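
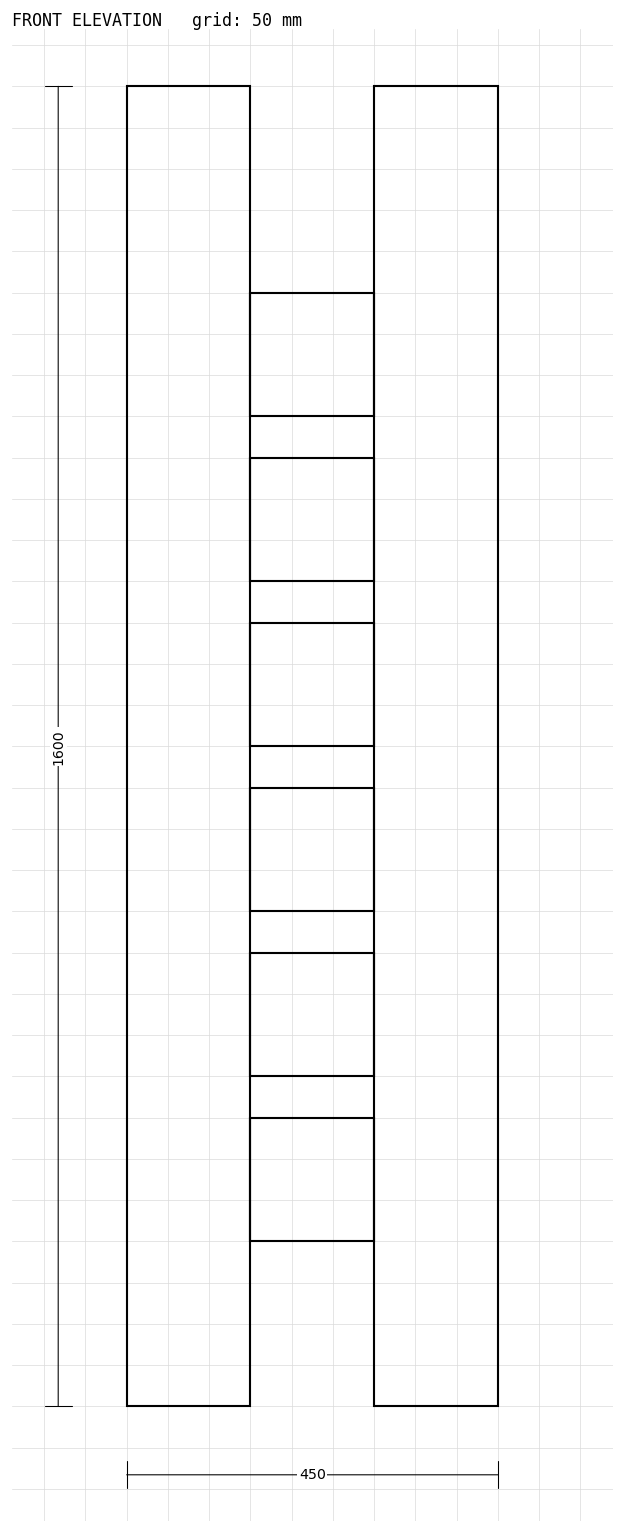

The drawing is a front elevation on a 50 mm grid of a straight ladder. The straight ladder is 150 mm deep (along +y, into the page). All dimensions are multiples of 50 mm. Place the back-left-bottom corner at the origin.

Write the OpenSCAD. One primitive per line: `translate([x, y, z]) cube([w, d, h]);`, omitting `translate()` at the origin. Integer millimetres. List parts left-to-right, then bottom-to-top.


cube([150, 150, 1600]);
translate([150, 0, 200]) cube([150, 150, 150]);
translate([150, 0, 400]) cube([150, 150, 150]);
translate([150, 0, 600]) cube([150, 150, 150]);
translate([150, 0, 800]) cube([150, 150, 150]);
translate([150, 0, 1000]) cube([150, 150, 150]);
translate([150, 0, 1200]) cube([150, 150, 150]);
translate([300, 0, 0]) cube([150, 150, 1600]);


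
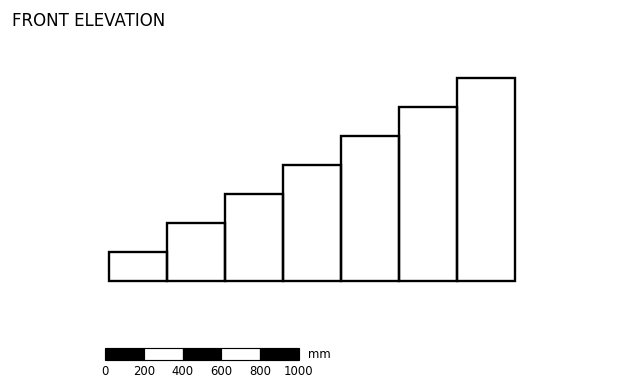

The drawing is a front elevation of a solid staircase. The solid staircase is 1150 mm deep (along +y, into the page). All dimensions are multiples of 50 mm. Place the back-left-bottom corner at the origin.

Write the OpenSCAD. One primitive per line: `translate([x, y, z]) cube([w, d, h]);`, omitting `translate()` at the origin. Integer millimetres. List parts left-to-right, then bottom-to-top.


cube([300, 1150, 150]);
translate([300, 0, 0]) cube([300, 1150, 300]);
translate([600, 0, 0]) cube([300, 1150, 450]);
translate([900, 0, 0]) cube([300, 1150, 600]);
translate([1200, 0, 0]) cube([300, 1150, 750]);
translate([1500, 0, 0]) cube([300, 1150, 900]);
translate([1800, 0, 0]) cube([300, 1150, 1050]);


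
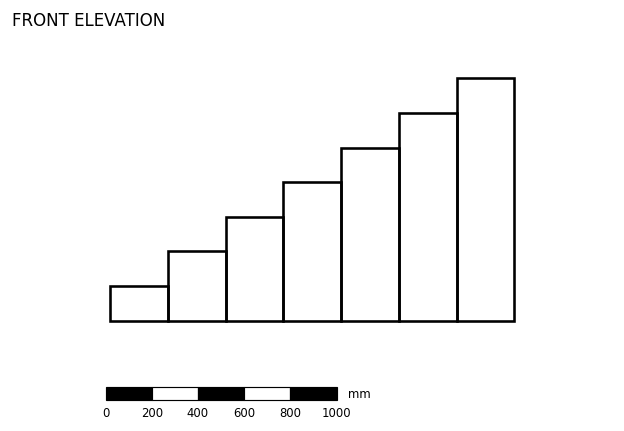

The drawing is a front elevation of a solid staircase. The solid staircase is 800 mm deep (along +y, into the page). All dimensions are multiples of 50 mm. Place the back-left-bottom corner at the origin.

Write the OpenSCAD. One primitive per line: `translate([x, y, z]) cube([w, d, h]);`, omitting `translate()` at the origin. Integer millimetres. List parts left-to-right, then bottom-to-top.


cube([250, 800, 150]);
translate([250, 0, 0]) cube([250, 800, 300]);
translate([500, 0, 0]) cube([250, 800, 450]);
translate([750, 0, 0]) cube([250, 800, 600]);
translate([1000, 0, 0]) cube([250, 800, 750]);
translate([1250, 0, 0]) cube([250, 800, 900]);
translate([1500, 0, 0]) cube([250, 800, 1050]);


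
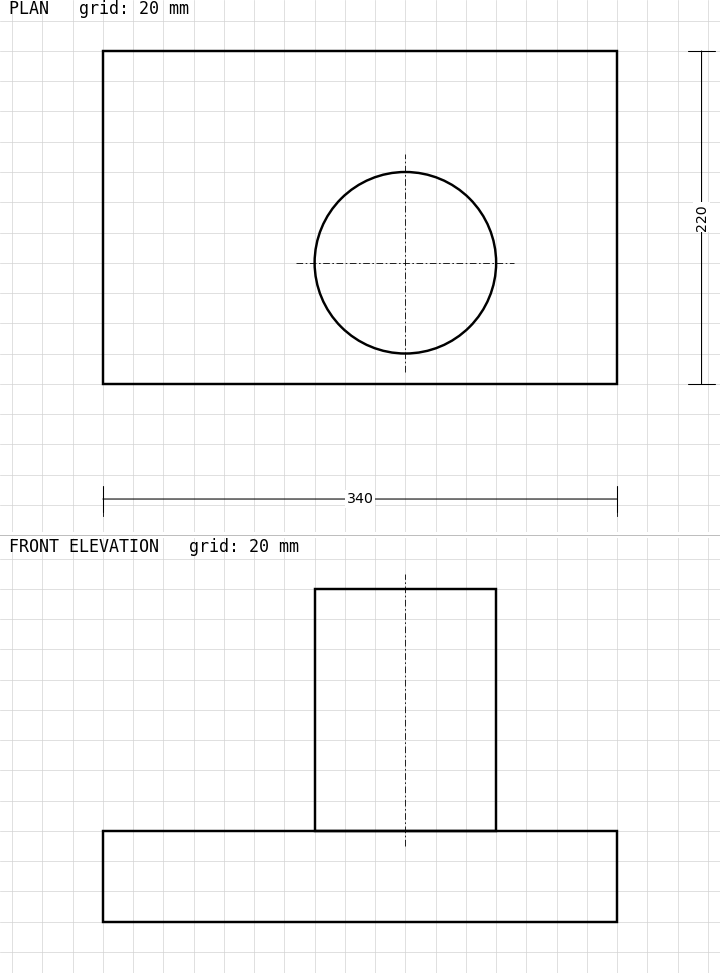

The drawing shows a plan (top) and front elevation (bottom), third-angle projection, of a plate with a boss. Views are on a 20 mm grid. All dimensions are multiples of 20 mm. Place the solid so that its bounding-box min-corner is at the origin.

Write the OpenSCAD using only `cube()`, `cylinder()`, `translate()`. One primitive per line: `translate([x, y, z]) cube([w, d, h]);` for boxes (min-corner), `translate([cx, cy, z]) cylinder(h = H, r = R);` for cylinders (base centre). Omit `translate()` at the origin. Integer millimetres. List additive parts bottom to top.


cube([340, 220, 60]);
translate([200, 80, 60]) cylinder(h = 160, r = 60);


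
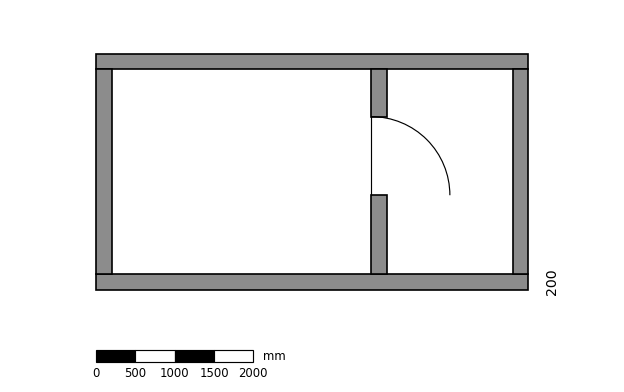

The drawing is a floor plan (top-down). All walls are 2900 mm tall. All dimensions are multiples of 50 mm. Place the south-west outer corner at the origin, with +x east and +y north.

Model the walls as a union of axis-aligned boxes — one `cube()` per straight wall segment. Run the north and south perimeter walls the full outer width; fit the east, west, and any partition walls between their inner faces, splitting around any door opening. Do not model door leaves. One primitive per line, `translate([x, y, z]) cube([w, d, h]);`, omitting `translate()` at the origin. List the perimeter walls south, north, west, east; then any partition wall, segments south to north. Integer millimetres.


cube([5500, 200, 2900]);
translate([0, 2800, 0]) cube([5500, 200, 2900]);
translate([0, 200, 0]) cube([200, 2600, 2900]);
translate([5300, 200, 0]) cube([200, 2600, 2900]);
translate([3500, 200, 0]) cube([200, 1000, 2900]);
translate([3500, 2200, 0]) cube([200, 600, 2900]);


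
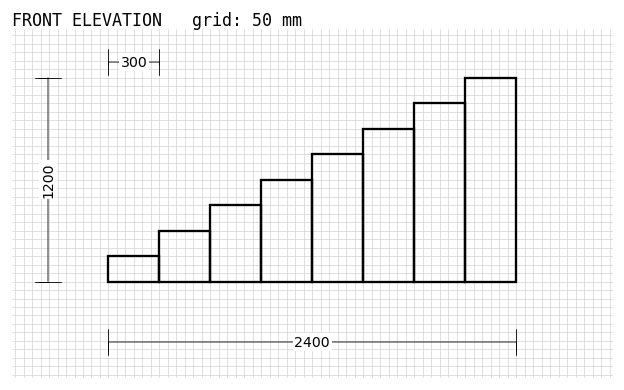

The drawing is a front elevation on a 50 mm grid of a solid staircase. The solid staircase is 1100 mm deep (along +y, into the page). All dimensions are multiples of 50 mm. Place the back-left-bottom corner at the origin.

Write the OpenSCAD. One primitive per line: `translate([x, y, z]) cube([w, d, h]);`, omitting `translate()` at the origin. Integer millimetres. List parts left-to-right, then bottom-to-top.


cube([300, 1100, 150]);
translate([300, 0, 0]) cube([300, 1100, 300]);
translate([600, 0, 0]) cube([300, 1100, 450]);
translate([900, 0, 0]) cube([300, 1100, 600]);
translate([1200, 0, 0]) cube([300, 1100, 750]);
translate([1500, 0, 0]) cube([300, 1100, 900]);
translate([1800, 0, 0]) cube([300, 1100, 1050]);
translate([2100, 0, 0]) cube([300, 1100, 1200]);


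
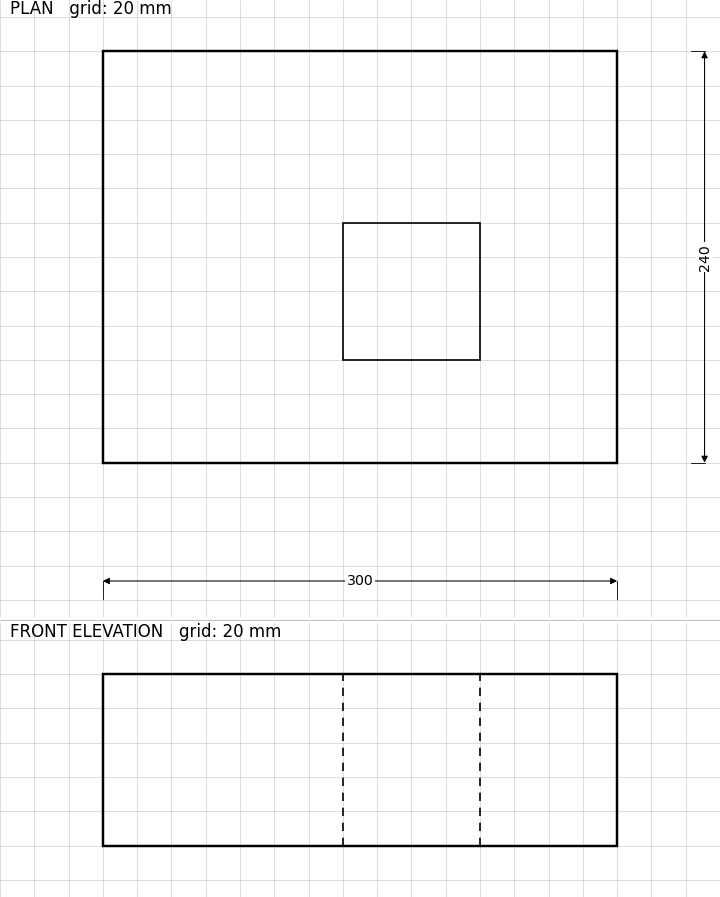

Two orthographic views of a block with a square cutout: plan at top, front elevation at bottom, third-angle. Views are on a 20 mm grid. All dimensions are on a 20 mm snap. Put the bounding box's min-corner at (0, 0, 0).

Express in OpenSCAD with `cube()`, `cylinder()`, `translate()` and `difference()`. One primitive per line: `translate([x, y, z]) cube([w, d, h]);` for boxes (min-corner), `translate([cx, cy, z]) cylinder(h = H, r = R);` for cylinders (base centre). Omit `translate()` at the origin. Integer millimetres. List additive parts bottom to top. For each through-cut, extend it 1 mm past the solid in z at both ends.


difference() {
  cube([300, 240, 100]);
  translate([140, 60, -1]) cube([80, 80, 102]);
}


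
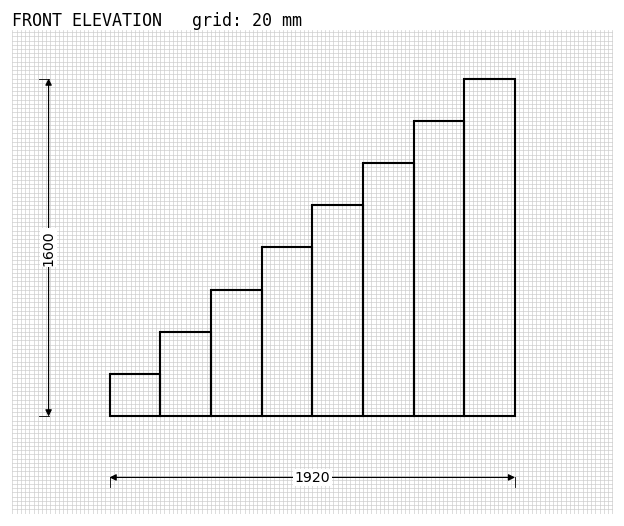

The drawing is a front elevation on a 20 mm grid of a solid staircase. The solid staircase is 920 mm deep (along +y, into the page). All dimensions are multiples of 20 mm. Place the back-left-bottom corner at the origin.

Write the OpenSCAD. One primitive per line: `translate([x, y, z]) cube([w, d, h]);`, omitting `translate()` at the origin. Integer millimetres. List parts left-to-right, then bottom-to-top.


cube([240, 920, 200]);
translate([240, 0, 0]) cube([240, 920, 400]);
translate([480, 0, 0]) cube([240, 920, 600]);
translate([720, 0, 0]) cube([240, 920, 800]);
translate([960, 0, 0]) cube([240, 920, 1000]);
translate([1200, 0, 0]) cube([240, 920, 1200]);
translate([1440, 0, 0]) cube([240, 920, 1400]);
translate([1680, 0, 0]) cube([240, 920, 1600]);


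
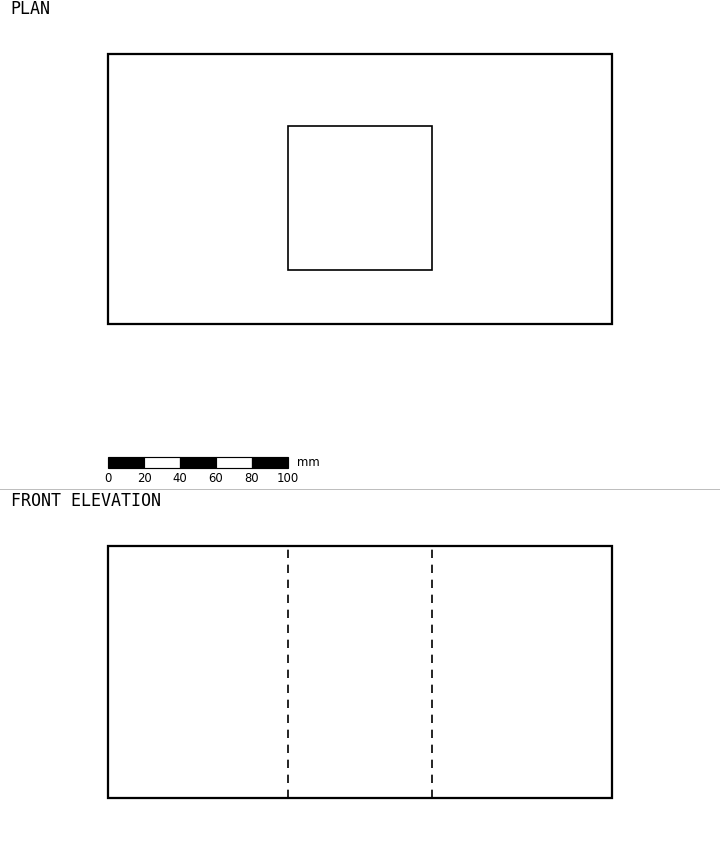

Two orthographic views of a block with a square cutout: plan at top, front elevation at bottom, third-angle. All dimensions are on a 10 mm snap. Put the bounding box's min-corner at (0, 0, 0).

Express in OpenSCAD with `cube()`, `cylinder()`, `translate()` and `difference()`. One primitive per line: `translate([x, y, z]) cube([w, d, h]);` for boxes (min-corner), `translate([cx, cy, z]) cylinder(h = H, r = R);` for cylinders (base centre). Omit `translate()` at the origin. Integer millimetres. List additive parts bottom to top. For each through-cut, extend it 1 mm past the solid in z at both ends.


difference() {
  cube([280, 150, 140]);
  translate([100, 30, -1]) cube([80, 80, 142]);
}


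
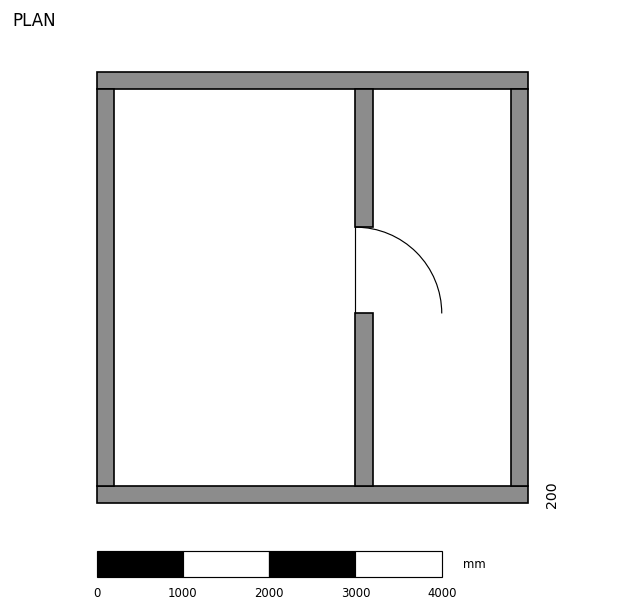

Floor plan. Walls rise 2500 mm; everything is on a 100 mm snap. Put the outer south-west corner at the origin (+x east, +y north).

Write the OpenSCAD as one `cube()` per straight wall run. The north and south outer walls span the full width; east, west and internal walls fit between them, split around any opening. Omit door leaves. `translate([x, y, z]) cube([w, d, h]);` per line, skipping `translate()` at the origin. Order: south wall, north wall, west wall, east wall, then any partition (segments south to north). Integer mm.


cube([5000, 200, 2500]);
translate([0, 4800, 0]) cube([5000, 200, 2500]);
translate([0, 200, 0]) cube([200, 4600, 2500]);
translate([4800, 200, 0]) cube([200, 4600, 2500]);
translate([3000, 200, 0]) cube([200, 2000, 2500]);
translate([3000, 3200, 0]) cube([200, 1600, 2500]);


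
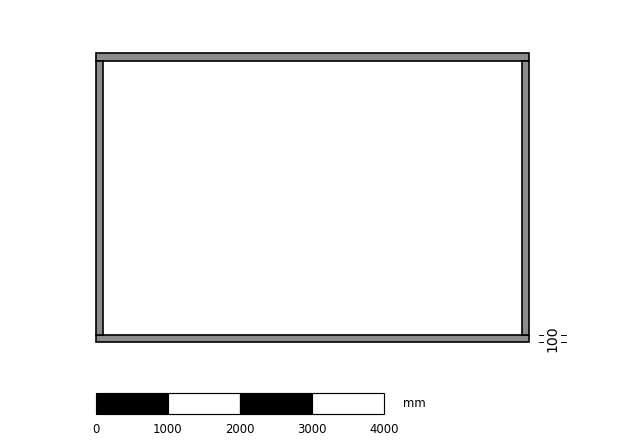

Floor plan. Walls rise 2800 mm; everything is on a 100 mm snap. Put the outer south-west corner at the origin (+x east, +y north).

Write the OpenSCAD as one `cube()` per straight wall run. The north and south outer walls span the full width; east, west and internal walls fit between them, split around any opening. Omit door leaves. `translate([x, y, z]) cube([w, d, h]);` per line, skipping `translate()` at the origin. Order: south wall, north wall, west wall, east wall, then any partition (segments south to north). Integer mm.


cube([6000, 100, 2800]);
translate([0, 3900, 0]) cube([6000, 100, 2800]);
translate([0, 100, 0]) cube([100, 3800, 2800]);
translate([5900, 100, 0]) cube([100, 3800, 2800]);


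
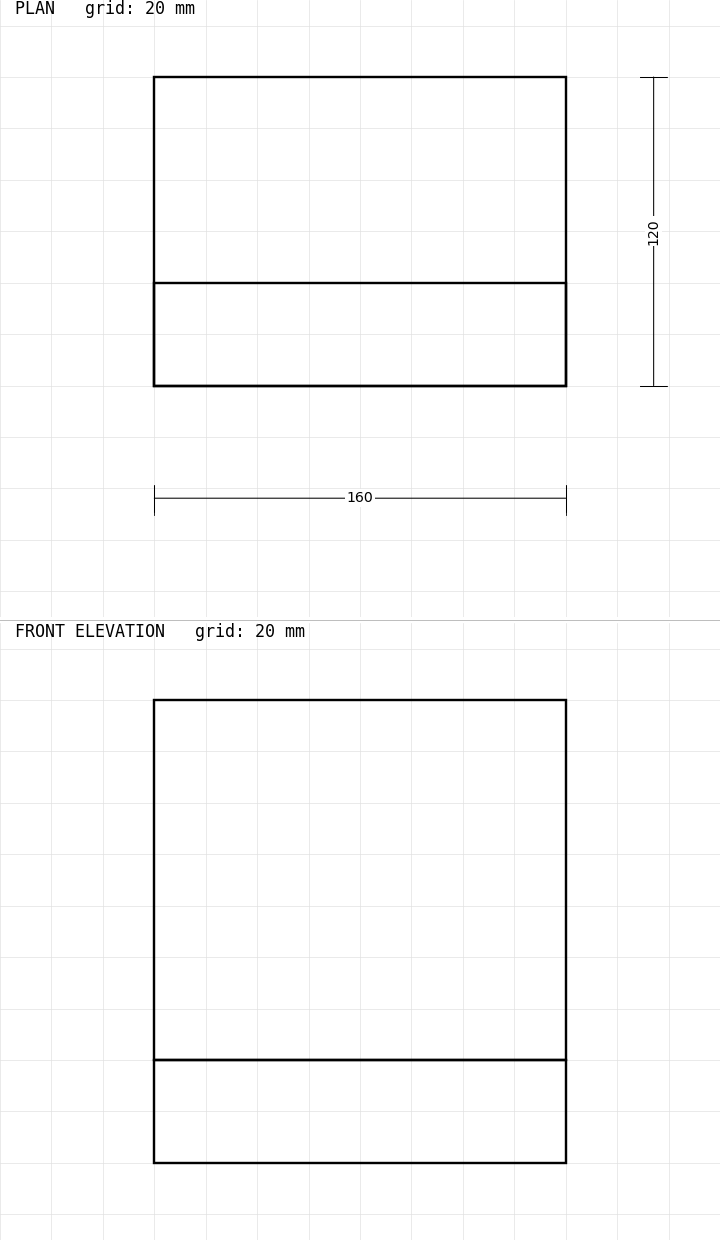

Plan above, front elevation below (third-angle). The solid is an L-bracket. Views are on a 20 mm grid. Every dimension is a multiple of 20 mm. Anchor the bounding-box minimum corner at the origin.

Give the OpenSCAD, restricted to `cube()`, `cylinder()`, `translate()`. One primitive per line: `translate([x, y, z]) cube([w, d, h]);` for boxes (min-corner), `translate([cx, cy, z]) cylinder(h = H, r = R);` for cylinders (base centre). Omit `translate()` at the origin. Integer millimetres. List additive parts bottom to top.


cube([160, 120, 40]);
translate([0, 0, 40]) cube([160, 40, 140]);


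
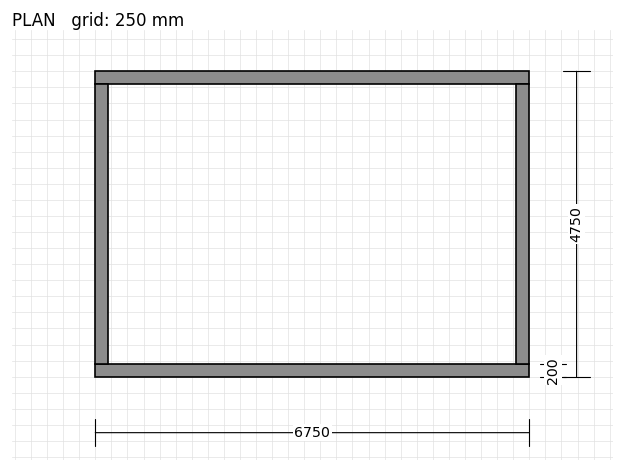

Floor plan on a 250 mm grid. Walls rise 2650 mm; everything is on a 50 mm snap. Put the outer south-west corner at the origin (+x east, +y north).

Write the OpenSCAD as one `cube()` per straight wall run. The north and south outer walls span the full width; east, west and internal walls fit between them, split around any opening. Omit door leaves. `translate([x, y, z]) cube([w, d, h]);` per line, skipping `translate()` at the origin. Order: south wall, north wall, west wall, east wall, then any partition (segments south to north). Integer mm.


cube([6750, 200, 2650]);
translate([0, 4550, 0]) cube([6750, 200, 2650]);
translate([0, 200, 0]) cube([200, 4350, 2650]);
translate([6550, 200, 0]) cube([200, 4350, 2650]);


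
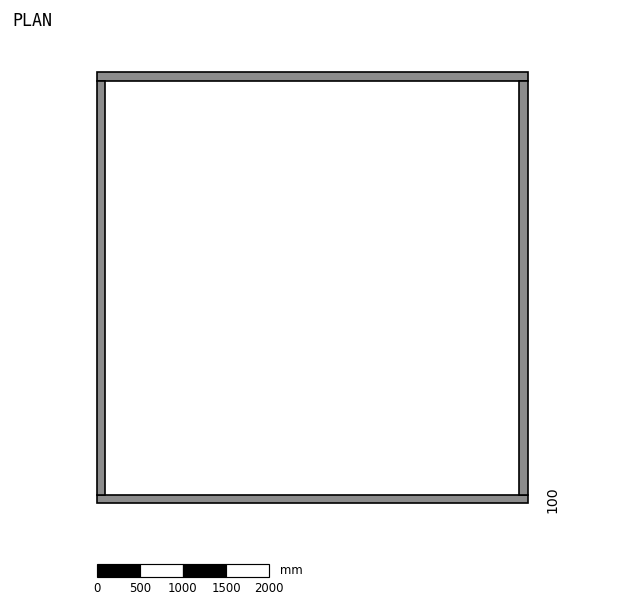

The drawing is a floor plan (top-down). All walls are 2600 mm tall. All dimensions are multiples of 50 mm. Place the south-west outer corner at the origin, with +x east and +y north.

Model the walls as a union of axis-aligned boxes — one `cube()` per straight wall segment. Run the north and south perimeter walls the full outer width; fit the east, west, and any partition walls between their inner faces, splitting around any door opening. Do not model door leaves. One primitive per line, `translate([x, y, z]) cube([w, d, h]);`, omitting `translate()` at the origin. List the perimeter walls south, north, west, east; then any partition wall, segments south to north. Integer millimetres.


cube([5000, 100, 2600]);
translate([0, 4900, 0]) cube([5000, 100, 2600]);
translate([0, 100, 0]) cube([100, 4800, 2600]);
translate([4900, 100, 0]) cube([100, 4800, 2600]);


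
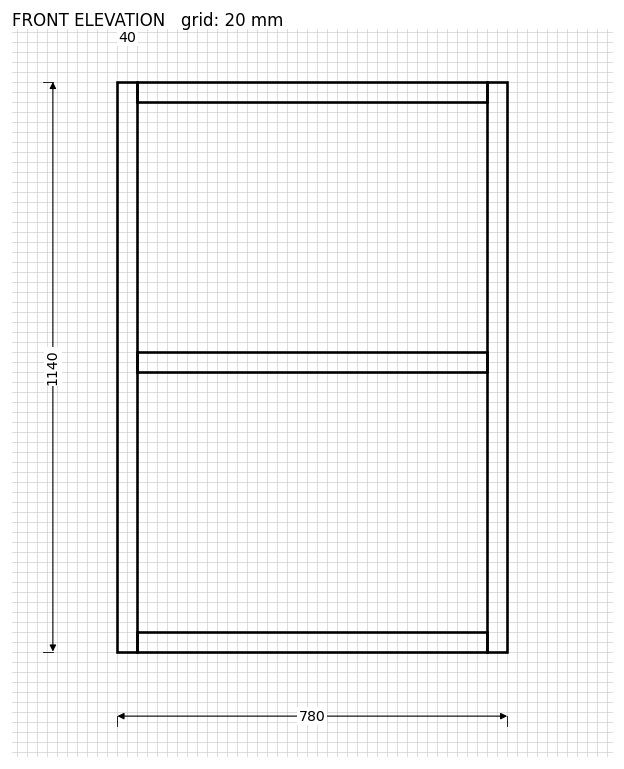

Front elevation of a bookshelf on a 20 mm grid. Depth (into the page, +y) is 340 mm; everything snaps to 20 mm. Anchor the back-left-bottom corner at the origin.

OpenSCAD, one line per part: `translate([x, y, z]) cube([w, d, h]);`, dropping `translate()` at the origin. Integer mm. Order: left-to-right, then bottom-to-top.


cube([40, 340, 1140]);
translate([40, 0, 0]) cube([700, 340, 40]);
translate([40, 0, 560]) cube([700, 340, 40]);
translate([40, 0, 1100]) cube([700, 340, 40]);
translate([740, 0, 0]) cube([40, 340, 1140]);


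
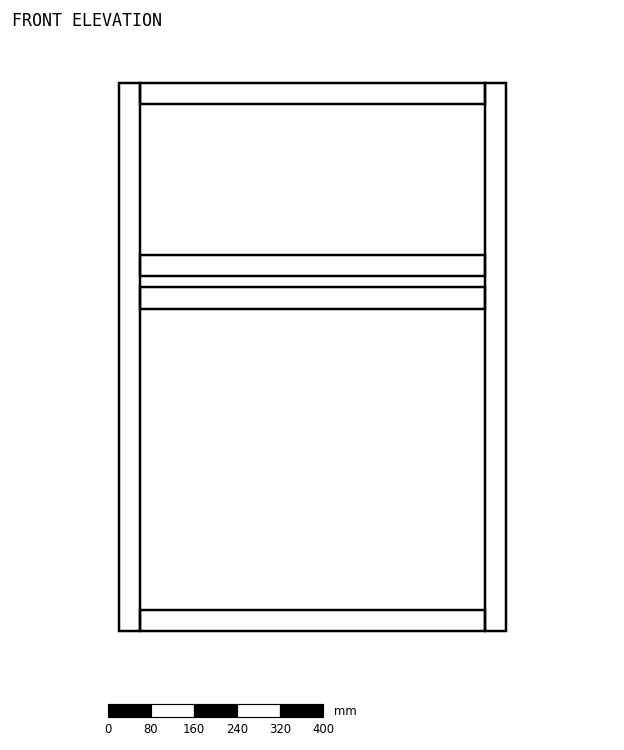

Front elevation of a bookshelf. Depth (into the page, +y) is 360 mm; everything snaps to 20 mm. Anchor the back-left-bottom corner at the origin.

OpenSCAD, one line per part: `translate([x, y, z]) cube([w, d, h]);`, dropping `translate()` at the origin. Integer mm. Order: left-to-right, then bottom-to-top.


cube([40, 360, 1020]);
translate([40, 0, 0]) cube([640, 360, 40]);
translate([40, 0, 600]) cube([640, 360, 40]);
translate([40, 0, 660]) cube([640, 360, 40]);
translate([40, 0, 980]) cube([640, 360, 40]);
translate([680, 0, 0]) cube([40, 360, 1020]);


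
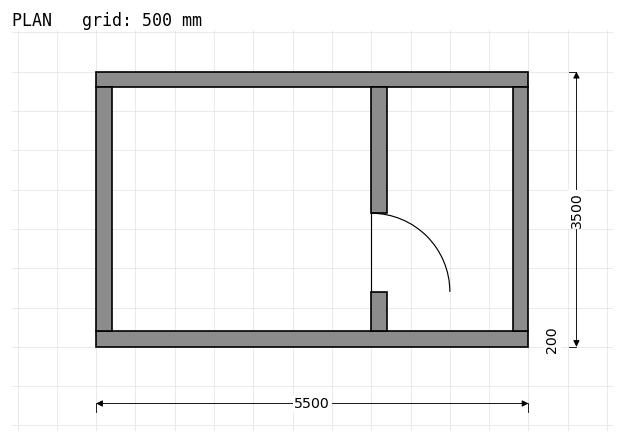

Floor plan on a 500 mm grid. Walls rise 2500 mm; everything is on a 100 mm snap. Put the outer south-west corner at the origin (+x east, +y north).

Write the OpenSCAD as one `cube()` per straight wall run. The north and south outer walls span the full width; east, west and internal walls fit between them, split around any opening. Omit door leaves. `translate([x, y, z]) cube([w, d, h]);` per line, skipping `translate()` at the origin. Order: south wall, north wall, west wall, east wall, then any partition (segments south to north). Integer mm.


cube([5500, 200, 2500]);
translate([0, 3300, 0]) cube([5500, 200, 2500]);
translate([0, 200, 0]) cube([200, 3100, 2500]);
translate([5300, 200, 0]) cube([200, 3100, 2500]);
translate([3500, 200, 0]) cube([200, 500, 2500]);
translate([3500, 1700, 0]) cube([200, 1600, 2500]);


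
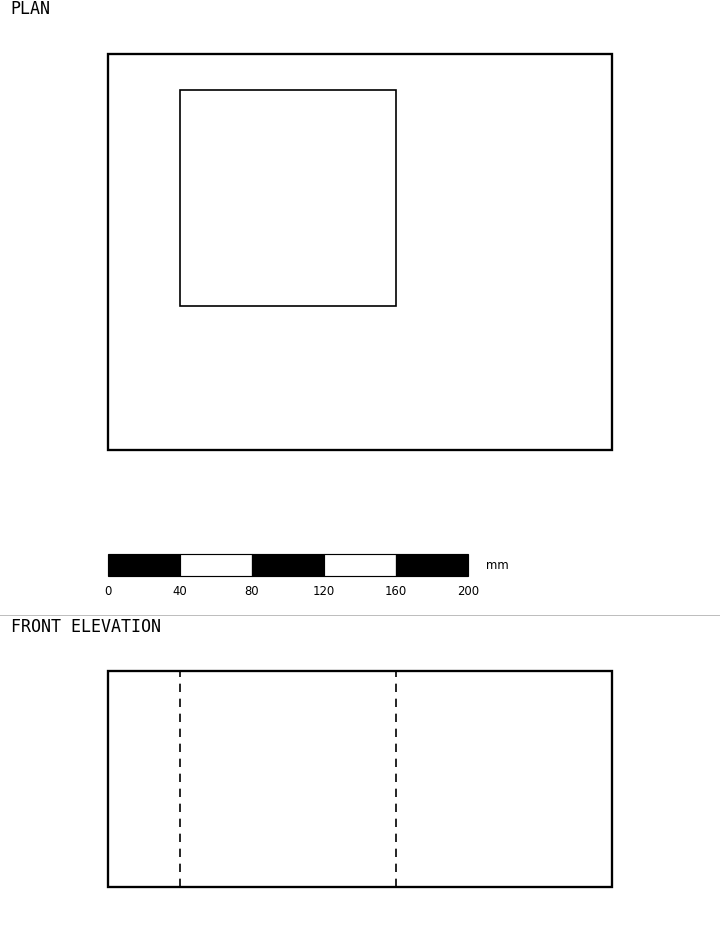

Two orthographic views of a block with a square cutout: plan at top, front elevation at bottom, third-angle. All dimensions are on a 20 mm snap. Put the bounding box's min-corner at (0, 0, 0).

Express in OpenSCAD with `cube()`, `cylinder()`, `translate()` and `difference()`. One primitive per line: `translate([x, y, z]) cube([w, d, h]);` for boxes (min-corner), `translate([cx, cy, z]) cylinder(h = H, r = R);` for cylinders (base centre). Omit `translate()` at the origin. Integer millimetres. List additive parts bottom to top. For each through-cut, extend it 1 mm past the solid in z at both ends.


difference() {
  cube([280, 220, 120]);
  translate([40, 80, -1]) cube([120, 120, 122]);
}


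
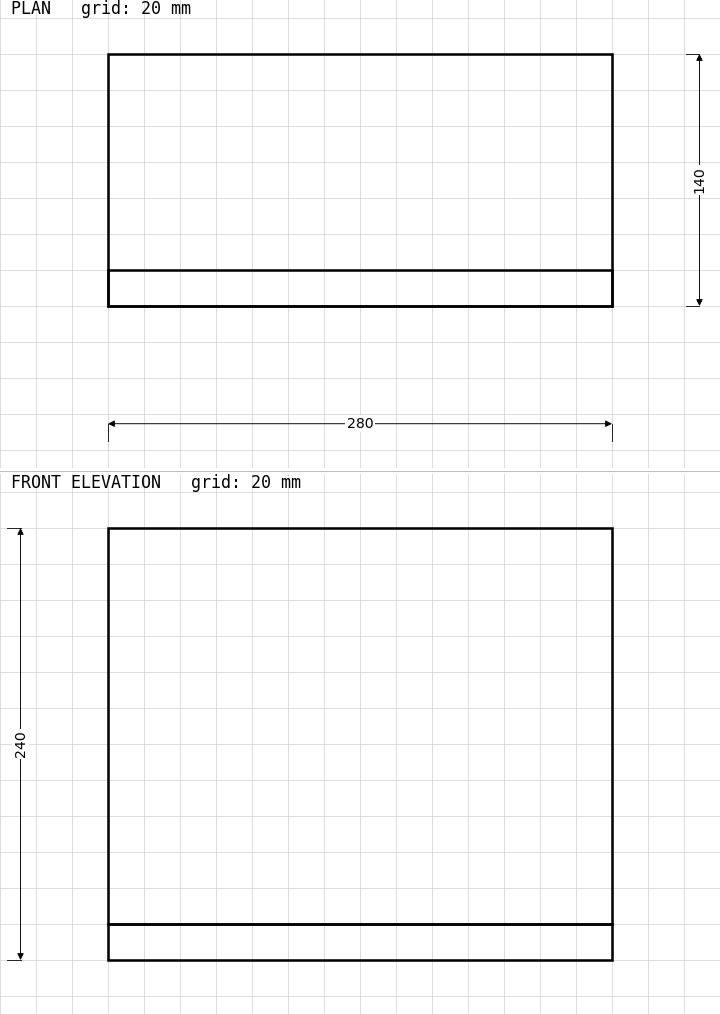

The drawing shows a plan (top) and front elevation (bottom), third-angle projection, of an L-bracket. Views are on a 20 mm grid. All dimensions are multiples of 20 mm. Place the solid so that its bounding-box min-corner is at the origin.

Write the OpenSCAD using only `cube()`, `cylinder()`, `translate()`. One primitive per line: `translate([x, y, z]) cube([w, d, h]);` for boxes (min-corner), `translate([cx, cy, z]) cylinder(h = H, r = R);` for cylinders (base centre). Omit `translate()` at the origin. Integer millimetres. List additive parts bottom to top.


cube([280, 140, 20]);
translate([0, 0, 20]) cube([280, 20, 220]);


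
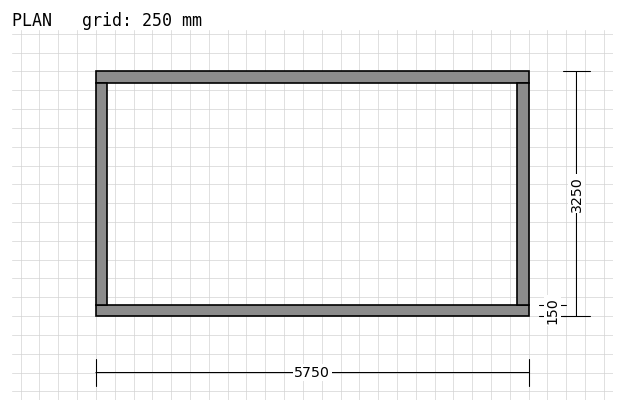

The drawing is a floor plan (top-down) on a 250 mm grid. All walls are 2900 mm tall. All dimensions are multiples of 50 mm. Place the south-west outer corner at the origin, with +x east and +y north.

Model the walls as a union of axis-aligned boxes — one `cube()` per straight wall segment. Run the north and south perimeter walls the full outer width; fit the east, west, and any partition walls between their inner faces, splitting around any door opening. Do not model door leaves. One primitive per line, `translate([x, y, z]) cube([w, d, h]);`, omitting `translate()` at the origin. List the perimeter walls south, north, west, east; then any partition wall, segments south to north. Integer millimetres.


cube([5750, 150, 2900]);
translate([0, 3100, 0]) cube([5750, 150, 2900]);
translate([0, 150, 0]) cube([150, 2950, 2900]);
translate([5600, 150, 0]) cube([150, 2950, 2900]);


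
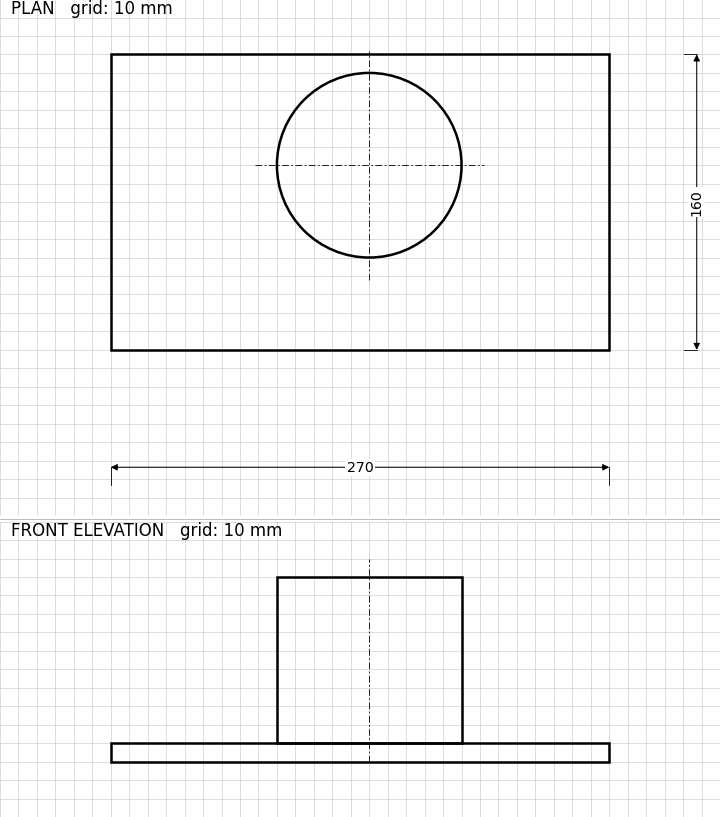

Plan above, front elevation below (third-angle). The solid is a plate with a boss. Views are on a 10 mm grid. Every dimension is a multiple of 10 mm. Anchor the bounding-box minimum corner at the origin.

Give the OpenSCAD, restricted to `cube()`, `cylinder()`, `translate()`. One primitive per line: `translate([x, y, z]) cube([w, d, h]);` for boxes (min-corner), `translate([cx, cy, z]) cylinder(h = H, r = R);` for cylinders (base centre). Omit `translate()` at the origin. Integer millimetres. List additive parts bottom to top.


cube([270, 160, 10]);
translate([140, 100, 10]) cylinder(h = 90, r = 50);


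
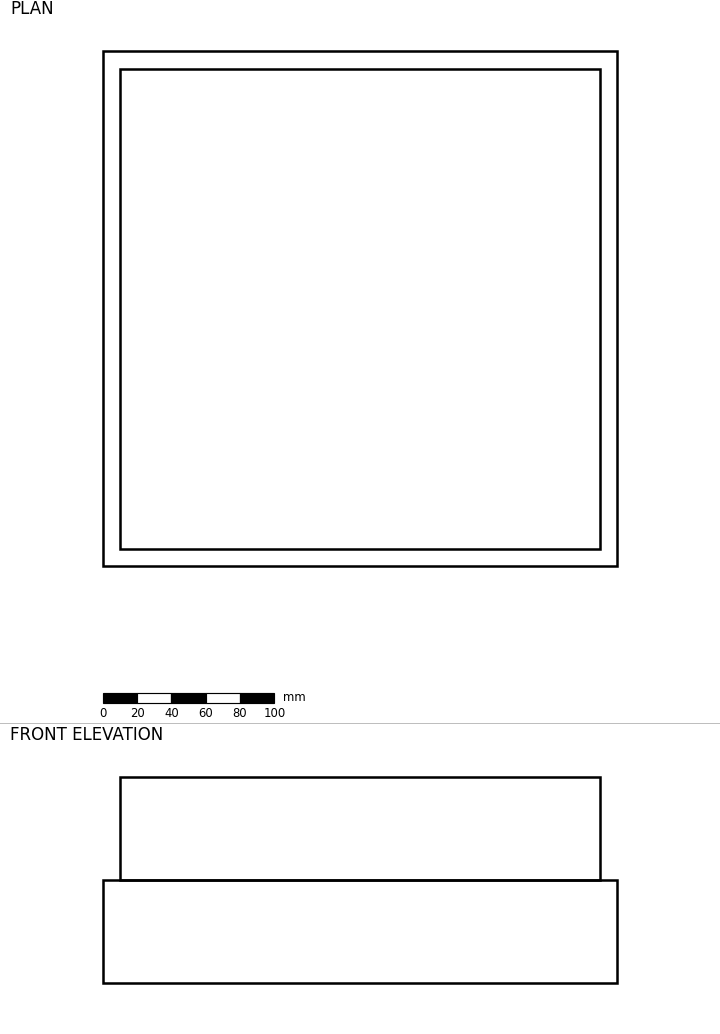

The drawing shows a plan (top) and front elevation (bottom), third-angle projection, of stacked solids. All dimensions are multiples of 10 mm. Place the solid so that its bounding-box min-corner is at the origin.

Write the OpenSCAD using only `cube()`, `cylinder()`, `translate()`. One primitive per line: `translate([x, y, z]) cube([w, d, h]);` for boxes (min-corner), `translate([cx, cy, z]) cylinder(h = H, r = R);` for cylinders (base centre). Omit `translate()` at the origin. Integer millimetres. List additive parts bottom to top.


cube([300, 300, 60]);
translate([10, 10, 60]) cube([280, 280, 60]);


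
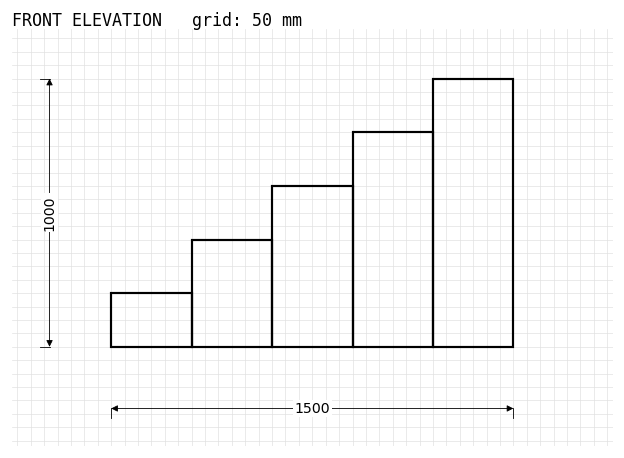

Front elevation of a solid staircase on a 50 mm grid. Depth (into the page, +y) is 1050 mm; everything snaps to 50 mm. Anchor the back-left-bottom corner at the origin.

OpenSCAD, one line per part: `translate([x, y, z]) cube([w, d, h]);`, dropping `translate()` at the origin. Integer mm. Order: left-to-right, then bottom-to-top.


cube([300, 1050, 200]);
translate([300, 0, 0]) cube([300, 1050, 400]);
translate([600, 0, 0]) cube([300, 1050, 600]);
translate([900, 0, 0]) cube([300, 1050, 800]);
translate([1200, 0, 0]) cube([300, 1050, 1000]);


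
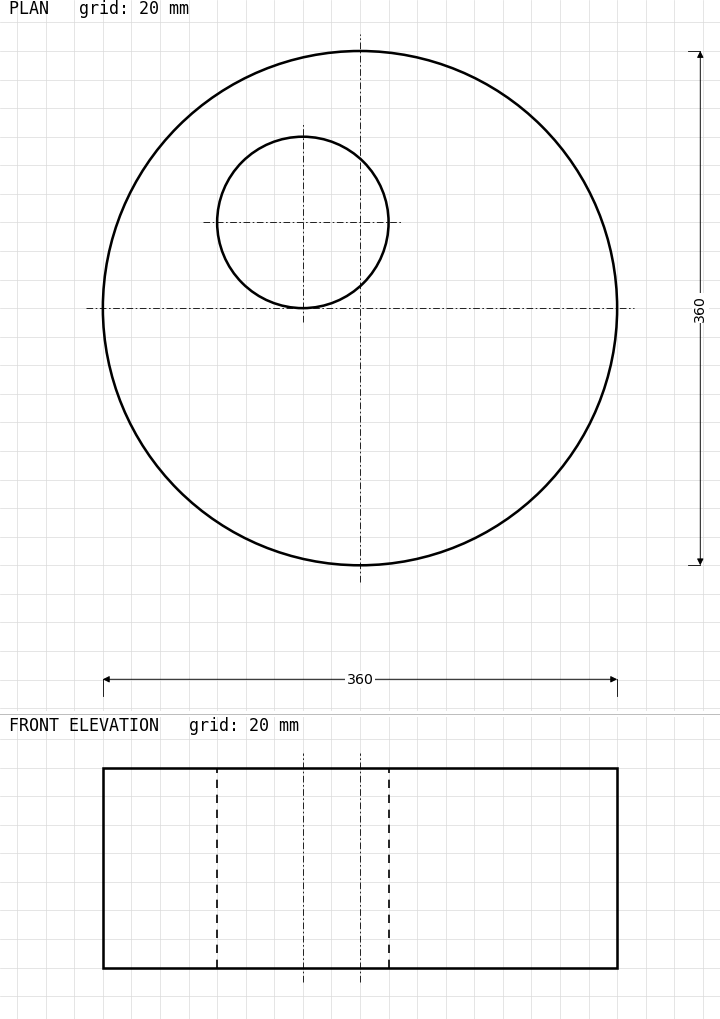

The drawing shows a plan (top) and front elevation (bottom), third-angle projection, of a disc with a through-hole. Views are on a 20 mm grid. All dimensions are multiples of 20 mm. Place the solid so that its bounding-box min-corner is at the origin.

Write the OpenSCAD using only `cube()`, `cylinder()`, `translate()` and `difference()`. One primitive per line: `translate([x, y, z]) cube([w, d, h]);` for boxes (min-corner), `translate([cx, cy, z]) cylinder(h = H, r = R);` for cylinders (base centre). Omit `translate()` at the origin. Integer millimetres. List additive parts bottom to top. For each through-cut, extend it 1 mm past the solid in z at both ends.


difference() {
  translate([180, 180, 0]) cylinder(h = 140, r = 180);
  translate([140, 240, -1]) cylinder(h = 142, r = 60);
}


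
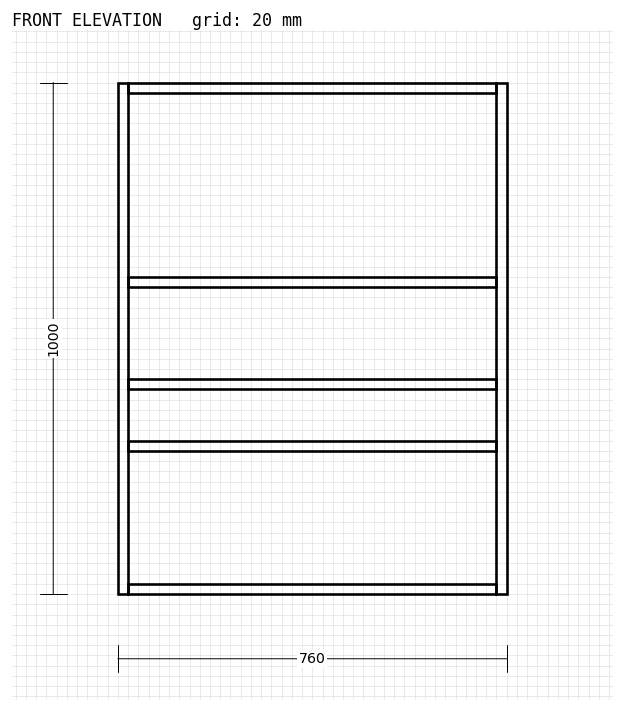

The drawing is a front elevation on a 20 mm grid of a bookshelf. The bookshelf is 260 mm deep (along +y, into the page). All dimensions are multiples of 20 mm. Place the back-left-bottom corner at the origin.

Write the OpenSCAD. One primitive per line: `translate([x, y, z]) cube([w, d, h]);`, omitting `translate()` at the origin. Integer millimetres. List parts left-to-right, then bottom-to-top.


cube([20, 260, 1000]);
translate([20, 0, 0]) cube([720, 260, 20]);
translate([20, 0, 280]) cube([720, 260, 20]);
translate([20, 0, 400]) cube([720, 260, 20]);
translate([20, 0, 600]) cube([720, 260, 20]);
translate([20, 0, 980]) cube([720, 260, 20]);
translate([740, 0, 0]) cube([20, 260, 1000]);


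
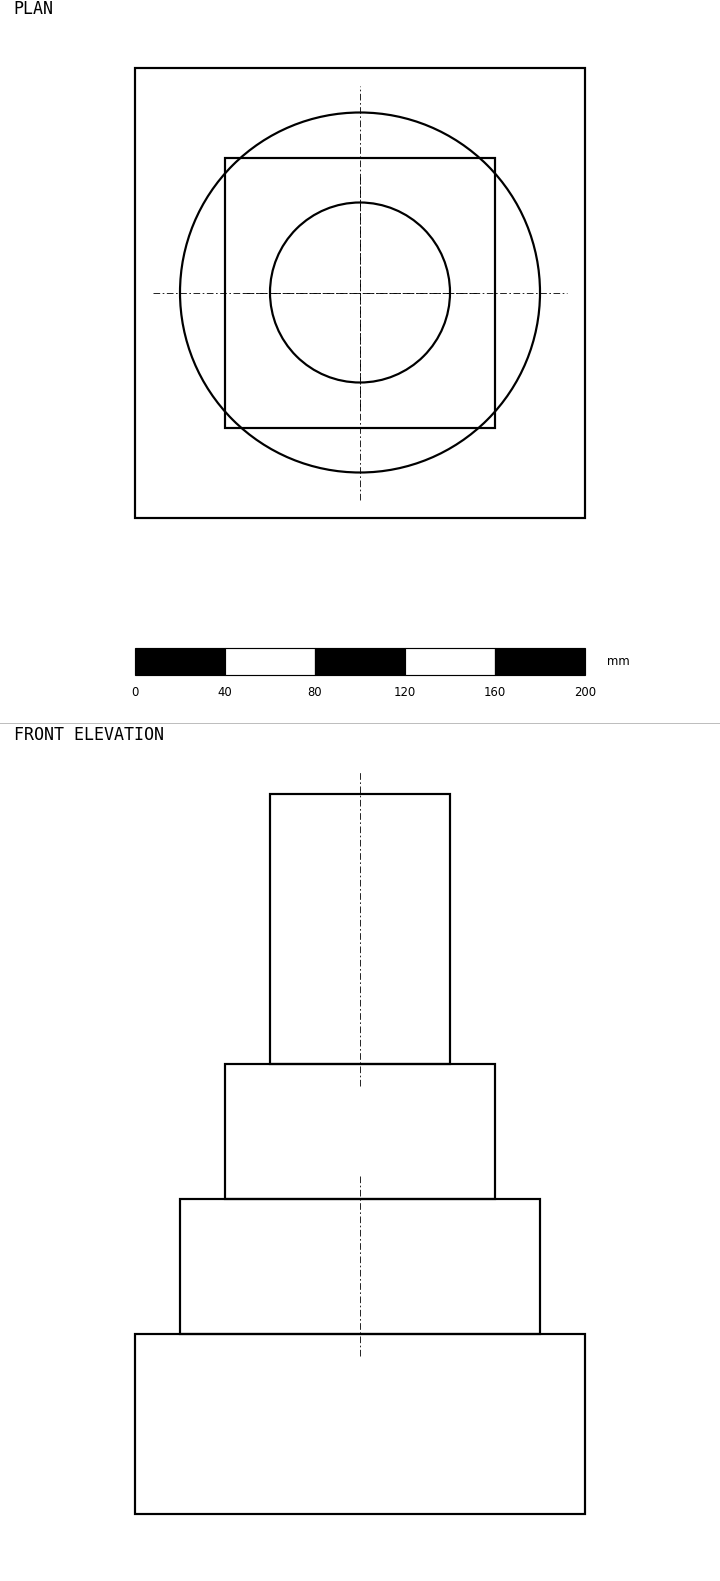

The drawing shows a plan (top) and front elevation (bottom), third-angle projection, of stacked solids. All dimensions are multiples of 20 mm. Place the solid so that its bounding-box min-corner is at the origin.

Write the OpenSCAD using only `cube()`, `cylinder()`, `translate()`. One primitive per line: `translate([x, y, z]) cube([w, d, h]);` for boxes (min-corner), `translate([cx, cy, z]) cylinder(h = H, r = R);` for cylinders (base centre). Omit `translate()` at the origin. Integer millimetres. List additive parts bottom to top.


cube([200, 200, 80]);
translate([100, 100, 80]) cylinder(h = 60, r = 80);
translate([40, 40, 140]) cube([120, 120, 60]);
translate([100, 100, 200]) cylinder(h = 120, r = 40);


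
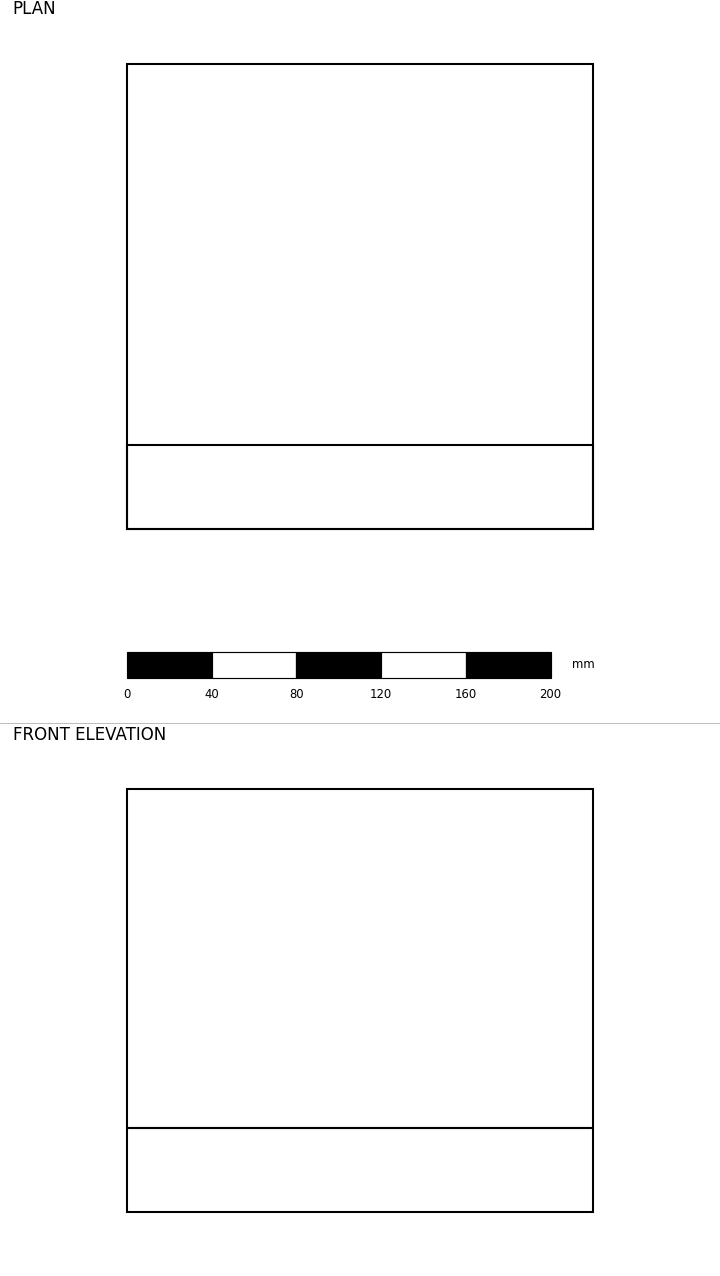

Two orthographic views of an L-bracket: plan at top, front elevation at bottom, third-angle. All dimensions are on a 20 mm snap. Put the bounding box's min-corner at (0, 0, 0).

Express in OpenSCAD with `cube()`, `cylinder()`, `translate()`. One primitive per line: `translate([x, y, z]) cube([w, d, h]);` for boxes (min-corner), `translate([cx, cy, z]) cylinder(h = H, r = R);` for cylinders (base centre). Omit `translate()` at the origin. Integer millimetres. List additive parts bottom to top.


cube([220, 220, 40]);
translate([0, 0, 40]) cube([220, 40, 160]);


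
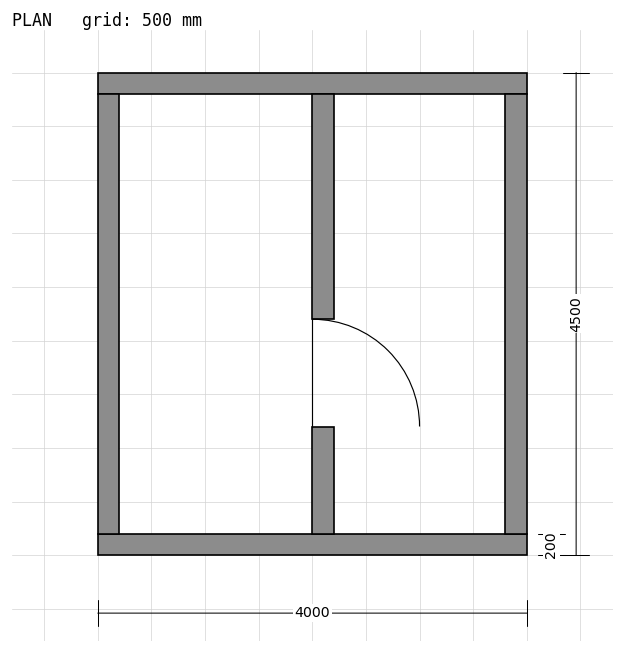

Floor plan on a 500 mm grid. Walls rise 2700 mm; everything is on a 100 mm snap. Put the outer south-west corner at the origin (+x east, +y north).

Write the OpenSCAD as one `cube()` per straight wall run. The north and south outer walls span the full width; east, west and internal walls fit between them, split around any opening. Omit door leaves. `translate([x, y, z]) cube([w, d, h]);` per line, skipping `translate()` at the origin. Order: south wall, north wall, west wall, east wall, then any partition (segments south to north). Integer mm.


cube([4000, 200, 2700]);
translate([0, 4300, 0]) cube([4000, 200, 2700]);
translate([0, 200, 0]) cube([200, 4100, 2700]);
translate([3800, 200, 0]) cube([200, 4100, 2700]);
translate([2000, 200, 0]) cube([200, 1000, 2700]);
translate([2000, 2200, 0]) cube([200, 2100, 2700]);


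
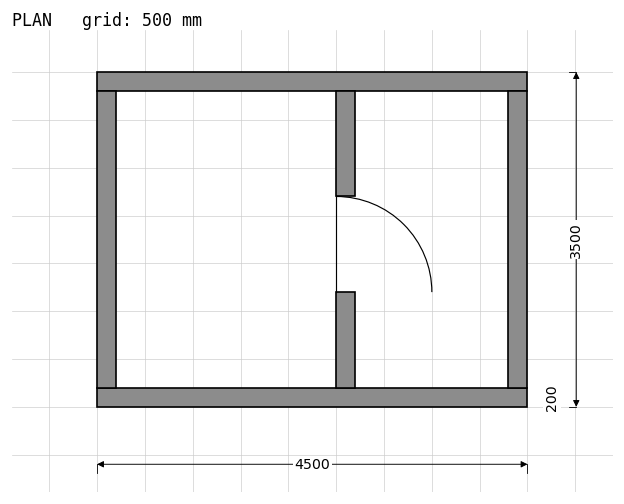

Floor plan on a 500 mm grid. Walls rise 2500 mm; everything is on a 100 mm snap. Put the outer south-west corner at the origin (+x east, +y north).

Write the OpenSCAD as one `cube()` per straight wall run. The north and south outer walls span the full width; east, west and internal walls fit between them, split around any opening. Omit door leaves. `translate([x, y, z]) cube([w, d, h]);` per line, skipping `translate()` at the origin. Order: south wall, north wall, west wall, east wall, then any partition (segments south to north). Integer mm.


cube([4500, 200, 2500]);
translate([0, 3300, 0]) cube([4500, 200, 2500]);
translate([0, 200, 0]) cube([200, 3100, 2500]);
translate([4300, 200, 0]) cube([200, 3100, 2500]);
translate([2500, 200, 0]) cube([200, 1000, 2500]);
translate([2500, 2200, 0]) cube([200, 1100, 2500]);


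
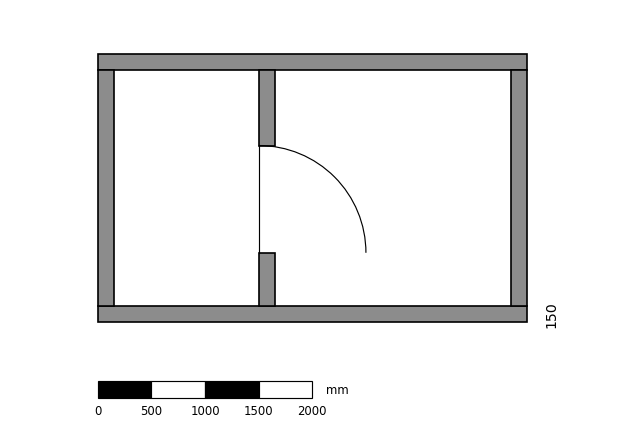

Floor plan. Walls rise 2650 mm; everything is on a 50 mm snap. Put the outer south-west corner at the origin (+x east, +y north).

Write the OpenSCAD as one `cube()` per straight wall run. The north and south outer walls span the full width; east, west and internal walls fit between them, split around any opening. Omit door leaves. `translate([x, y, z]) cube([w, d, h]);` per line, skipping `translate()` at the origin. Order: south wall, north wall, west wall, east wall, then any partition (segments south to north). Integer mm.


cube([4000, 150, 2650]);
translate([0, 2350, 0]) cube([4000, 150, 2650]);
translate([0, 150, 0]) cube([150, 2200, 2650]);
translate([3850, 150, 0]) cube([150, 2200, 2650]);
translate([1500, 150, 0]) cube([150, 500, 2650]);
translate([1500, 1650, 0]) cube([150, 700, 2650]);


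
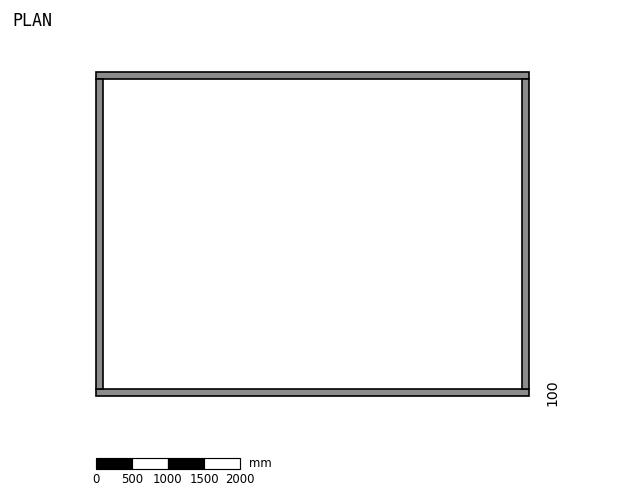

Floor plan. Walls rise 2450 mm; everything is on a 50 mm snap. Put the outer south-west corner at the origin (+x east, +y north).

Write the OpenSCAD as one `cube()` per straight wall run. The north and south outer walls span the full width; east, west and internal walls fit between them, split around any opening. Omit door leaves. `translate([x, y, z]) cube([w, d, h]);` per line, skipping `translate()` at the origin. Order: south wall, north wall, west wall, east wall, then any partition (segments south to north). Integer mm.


cube([6000, 100, 2450]);
translate([0, 4400, 0]) cube([6000, 100, 2450]);
translate([0, 100, 0]) cube([100, 4300, 2450]);
translate([5900, 100, 0]) cube([100, 4300, 2450]);


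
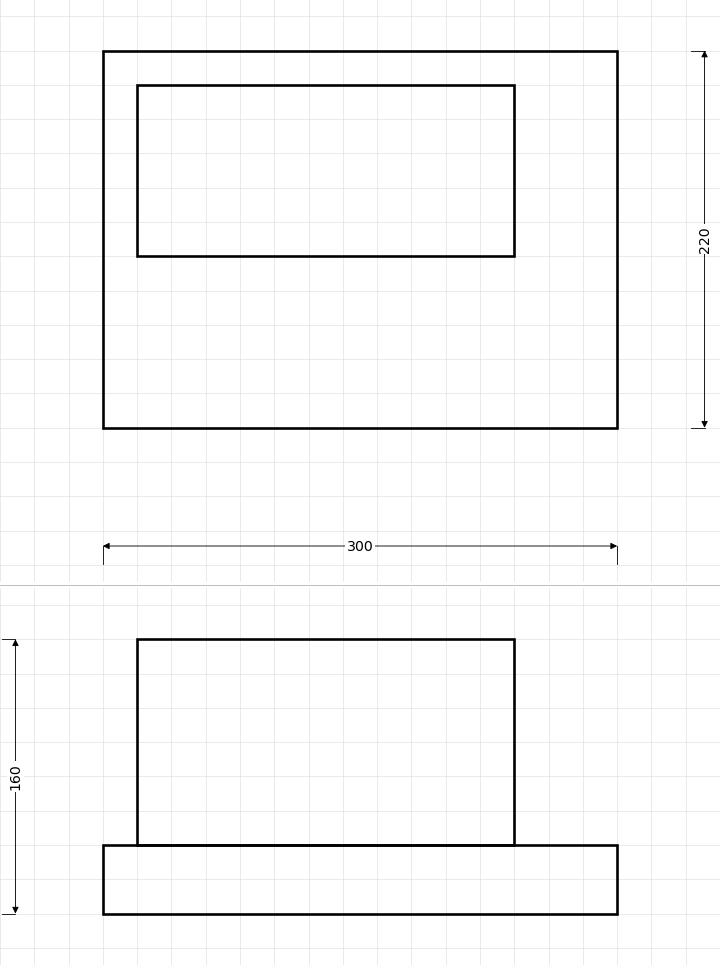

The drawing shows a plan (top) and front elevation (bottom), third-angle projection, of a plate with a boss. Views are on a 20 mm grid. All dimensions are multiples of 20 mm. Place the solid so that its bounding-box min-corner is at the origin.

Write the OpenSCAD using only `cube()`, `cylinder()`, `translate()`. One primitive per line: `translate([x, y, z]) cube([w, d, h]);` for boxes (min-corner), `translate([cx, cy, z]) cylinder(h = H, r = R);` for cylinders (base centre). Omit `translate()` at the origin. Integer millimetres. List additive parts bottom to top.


cube([300, 220, 40]);
translate([20, 100, 40]) cube([220, 100, 120]);


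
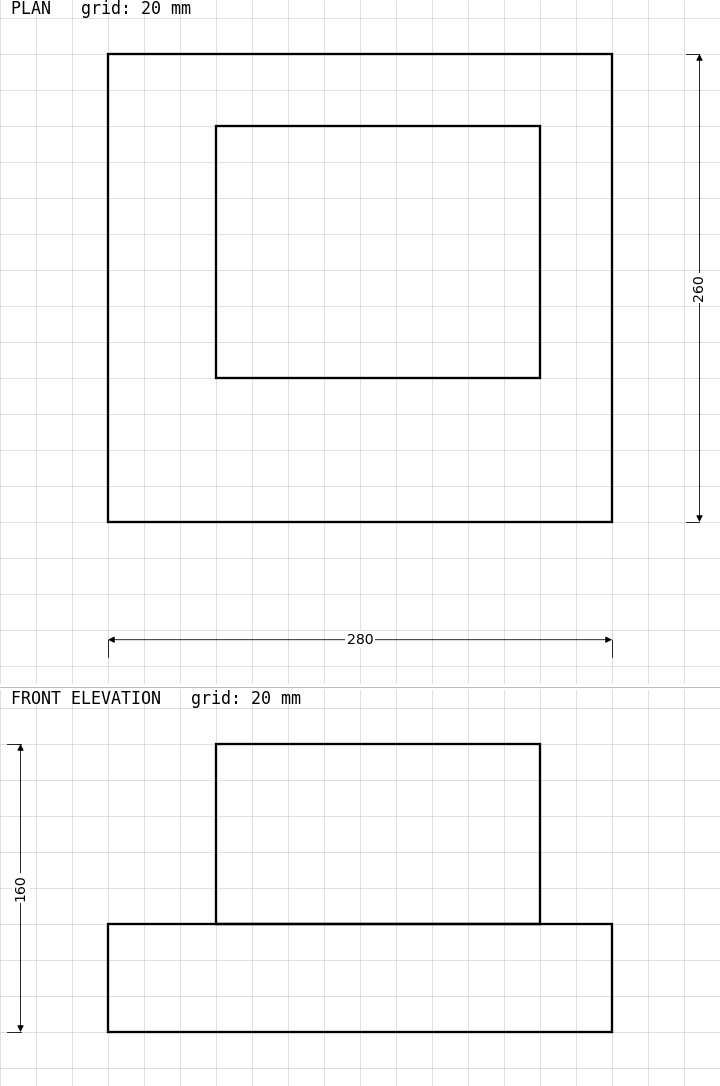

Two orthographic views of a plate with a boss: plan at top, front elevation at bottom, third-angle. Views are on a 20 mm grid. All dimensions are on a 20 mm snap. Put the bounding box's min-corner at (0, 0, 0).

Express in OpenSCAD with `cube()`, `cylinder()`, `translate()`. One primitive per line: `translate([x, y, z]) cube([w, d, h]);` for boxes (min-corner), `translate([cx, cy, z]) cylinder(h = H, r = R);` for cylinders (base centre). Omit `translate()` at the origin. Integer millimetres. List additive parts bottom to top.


cube([280, 260, 60]);
translate([60, 80, 60]) cube([180, 140, 100]);


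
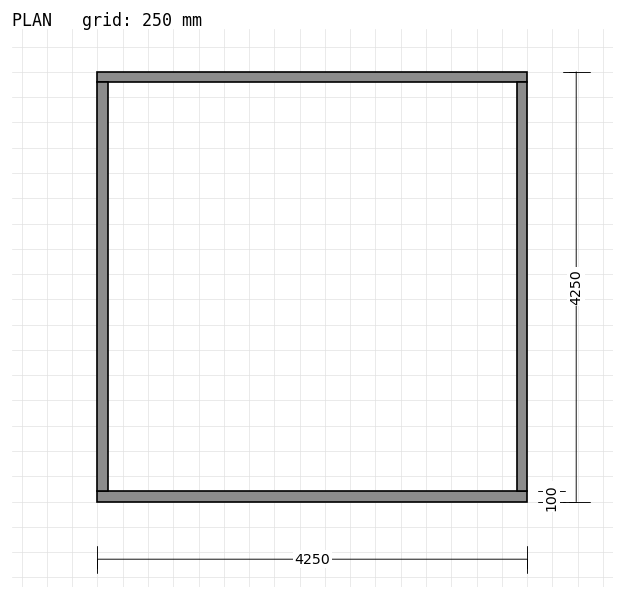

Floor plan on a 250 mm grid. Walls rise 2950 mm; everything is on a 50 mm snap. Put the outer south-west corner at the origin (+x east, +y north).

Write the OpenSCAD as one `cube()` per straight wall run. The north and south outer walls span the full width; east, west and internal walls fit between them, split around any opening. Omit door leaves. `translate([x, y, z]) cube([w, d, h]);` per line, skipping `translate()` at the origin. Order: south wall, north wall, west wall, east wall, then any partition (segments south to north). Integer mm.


cube([4250, 100, 2950]);
translate([0, 4150, 0]) cube([4250, 100, 2950]);
translate([0, 100, 0]) cube([100, 4050, 2950]);
translate([4150, 100, 0]) cube([100, 4050, 2950]);


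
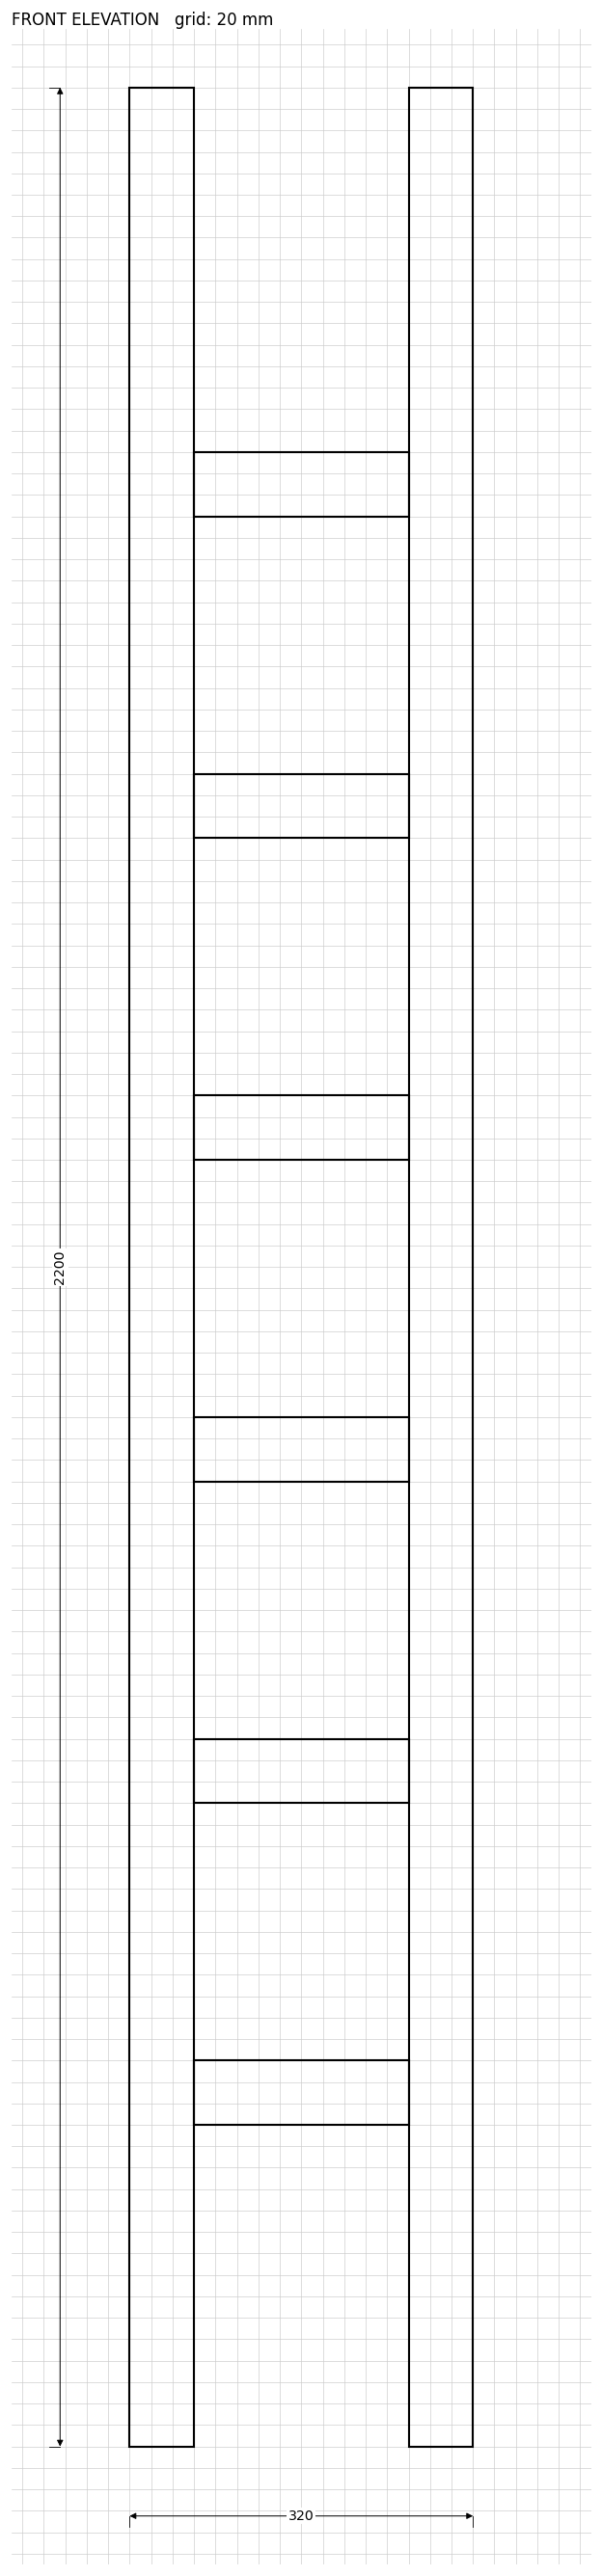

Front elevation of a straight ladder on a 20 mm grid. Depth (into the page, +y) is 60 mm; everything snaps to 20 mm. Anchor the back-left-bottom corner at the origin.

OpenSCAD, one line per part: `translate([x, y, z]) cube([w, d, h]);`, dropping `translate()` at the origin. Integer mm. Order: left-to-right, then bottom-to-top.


cube([60, 60, 2200]);
translate([60, 0, 300]) cube([200, 60, 60]);
translate([60, 0, 600]) cube([200, 60, 60]);
translate([60, 0, 900]) cube([200, 60, 60]);
translate([60, 0, 1200]) cube([200, 60, 60]);
translate([60, 0, 1500]) cube([200, 60, 60]);
translate([60, 0, 1800]) cube([200, 60, 60]);
translate([260, 0, 0]) cube([60, 60, 2200]);


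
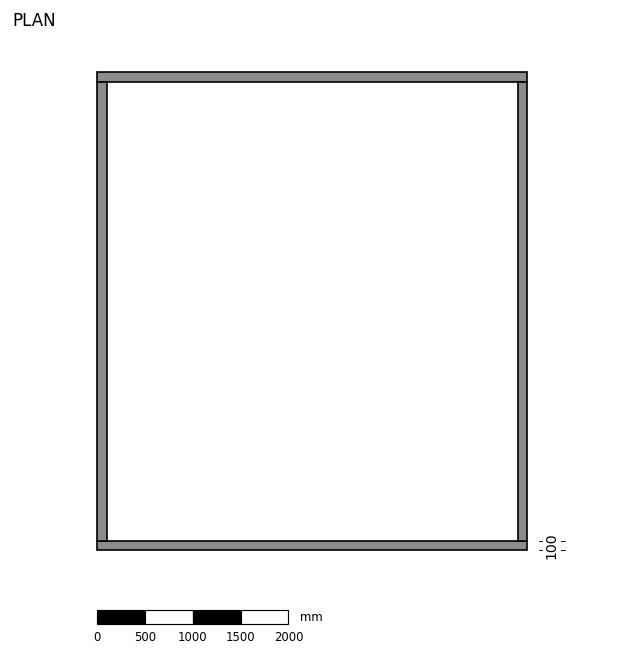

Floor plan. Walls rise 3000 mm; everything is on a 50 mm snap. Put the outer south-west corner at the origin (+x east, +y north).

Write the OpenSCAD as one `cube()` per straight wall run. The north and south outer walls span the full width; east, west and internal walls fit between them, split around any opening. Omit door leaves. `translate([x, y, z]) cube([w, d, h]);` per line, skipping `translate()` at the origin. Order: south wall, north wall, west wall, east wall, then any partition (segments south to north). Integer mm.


cube([4500, 100, 3000]);
translate([0, 4900, 0]) cube([4500, 100, 3000]);
translate([0, 100, 0]) cube([100, 4800, 3000]);
translate([4400, 100, 0]) cube([100, 4800, 3000]);


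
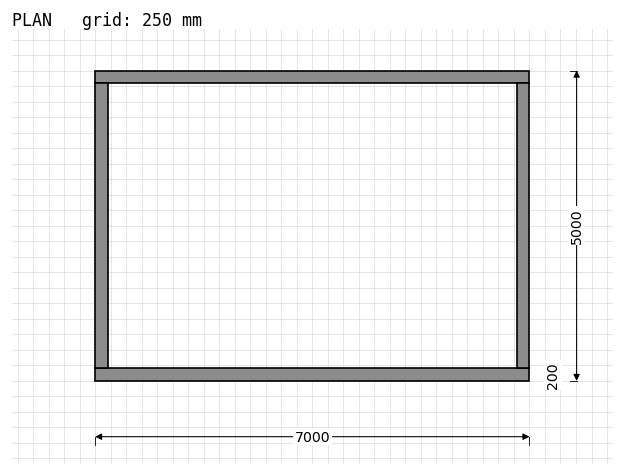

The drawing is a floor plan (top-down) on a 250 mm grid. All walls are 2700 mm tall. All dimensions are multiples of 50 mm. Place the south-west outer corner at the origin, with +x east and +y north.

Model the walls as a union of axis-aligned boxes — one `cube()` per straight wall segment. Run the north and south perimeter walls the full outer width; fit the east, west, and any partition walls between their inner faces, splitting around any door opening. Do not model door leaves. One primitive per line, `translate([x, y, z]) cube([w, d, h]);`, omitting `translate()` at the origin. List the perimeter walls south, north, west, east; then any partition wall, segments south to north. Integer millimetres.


cube([7000, 200, 2700]);
translate([0, 4800, 0]) cube([7000, 200, 2700]);
translate([0, 200, 0]) cube([200, 4600, 2700]);
translate([6800, 200, 0]) cube([200, 4600, 2700]);


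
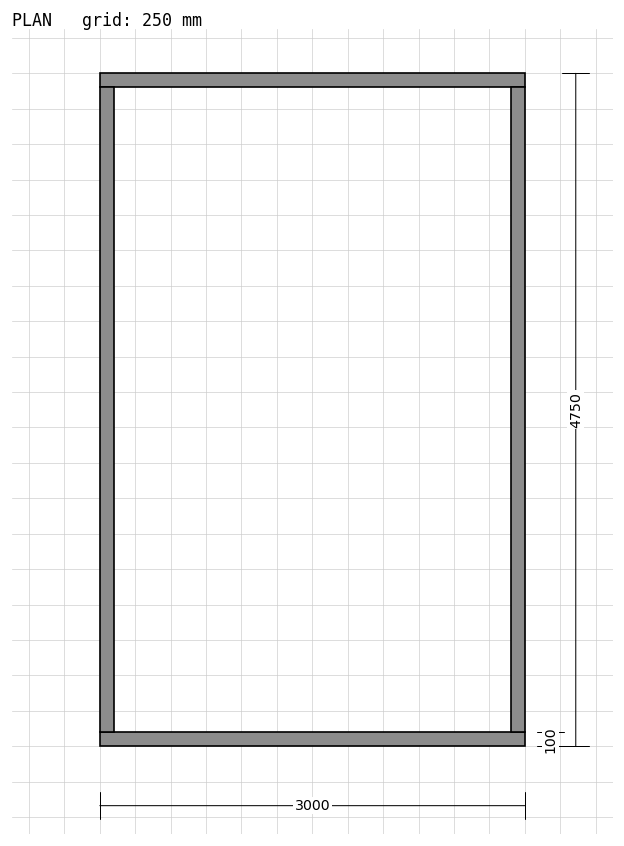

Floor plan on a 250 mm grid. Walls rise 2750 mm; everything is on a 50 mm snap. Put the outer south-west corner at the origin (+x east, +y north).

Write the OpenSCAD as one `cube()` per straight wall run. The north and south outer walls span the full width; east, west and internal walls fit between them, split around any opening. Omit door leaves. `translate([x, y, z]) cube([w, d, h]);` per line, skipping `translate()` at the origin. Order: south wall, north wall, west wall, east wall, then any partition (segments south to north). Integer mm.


cube([3000, 100, 2750]);
translate([0, 4650, 0]) cube([3000, 100, 2750]);
translate([0, 100, 0]) cube([100, 4550, 2750]);
translate([2900, 100, 0]) cube([100, 4550, 2750]);


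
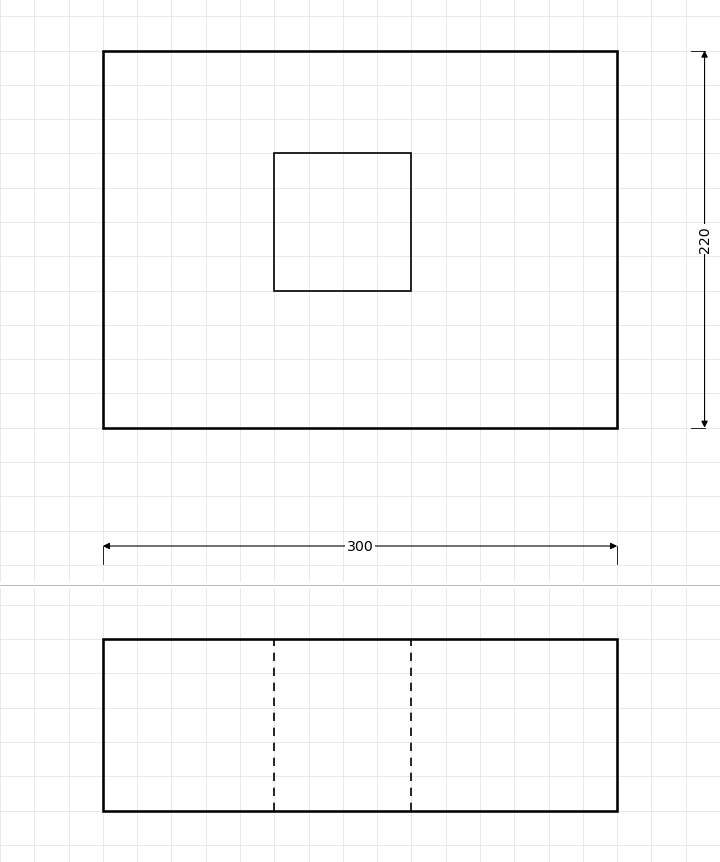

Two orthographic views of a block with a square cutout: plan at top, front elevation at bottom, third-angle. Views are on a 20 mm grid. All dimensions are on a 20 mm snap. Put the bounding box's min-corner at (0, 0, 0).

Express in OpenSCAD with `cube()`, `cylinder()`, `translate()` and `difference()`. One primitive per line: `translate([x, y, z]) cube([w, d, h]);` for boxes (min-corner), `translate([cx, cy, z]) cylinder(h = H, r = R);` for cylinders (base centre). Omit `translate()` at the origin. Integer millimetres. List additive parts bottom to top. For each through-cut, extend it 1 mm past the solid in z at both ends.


difference() {
  cube([300, 220, 100]);
  translate([100, 80, -1]) cube([80, 80, 102]);
}
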